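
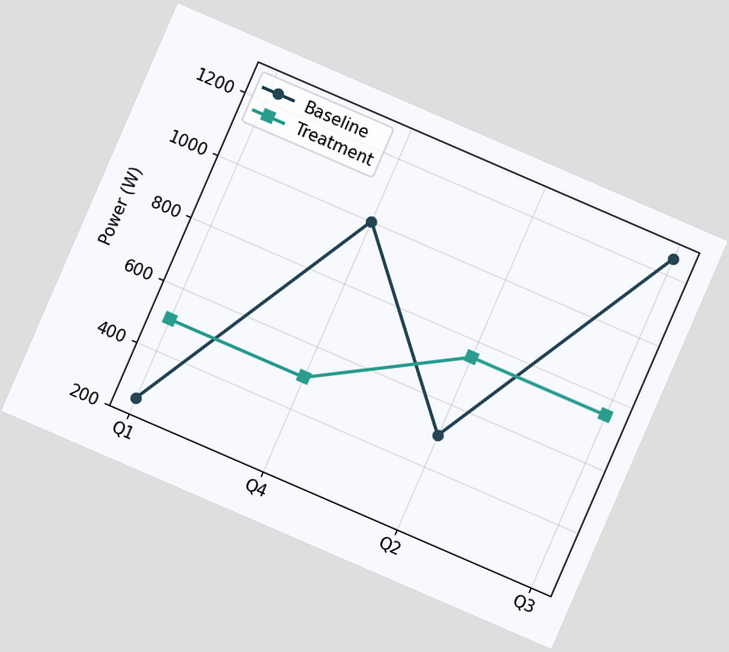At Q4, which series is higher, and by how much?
The chart is tilted about 23° clockwise. At Q4, Baseline sits above the other line by 500W.

Baseline, by 500W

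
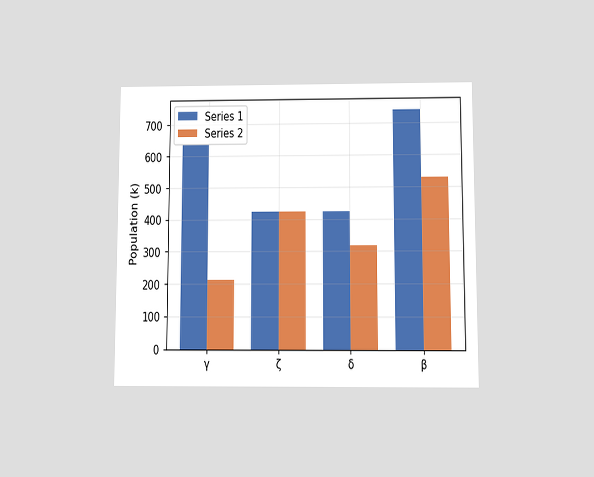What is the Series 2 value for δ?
318k

The chart is viewed at a slight angle. The Series 2 bar at δ reaches 318k on the y-axis.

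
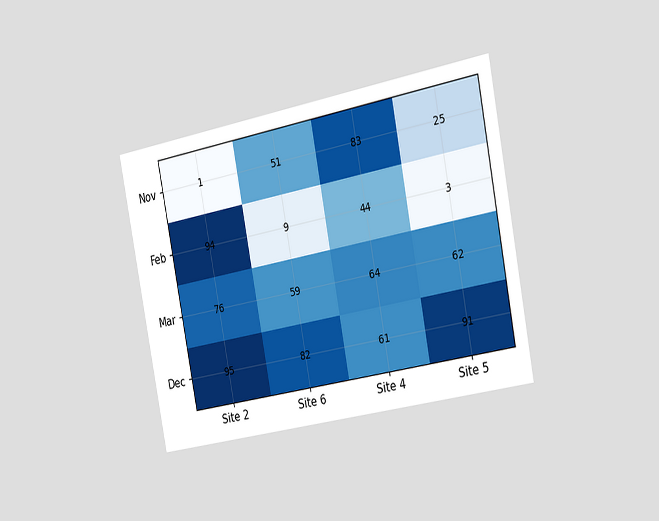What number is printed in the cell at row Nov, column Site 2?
1

The chart is tilted about 11° counter-clockwise and viewed slightly from the right. The (Nov, Site 2) cell reads 1.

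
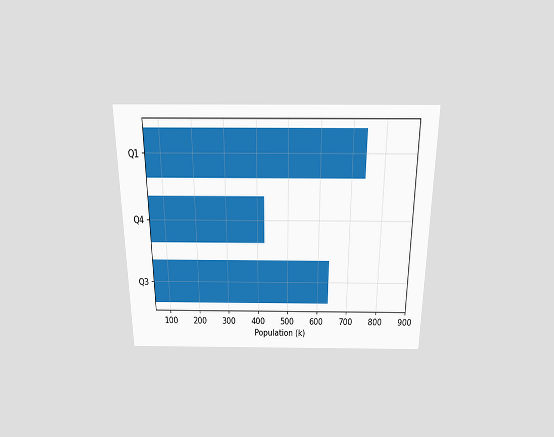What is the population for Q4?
424k

The chart is viewed slightly from above. Reading along the chart's x-axis, the Q4 bar reaches 424k.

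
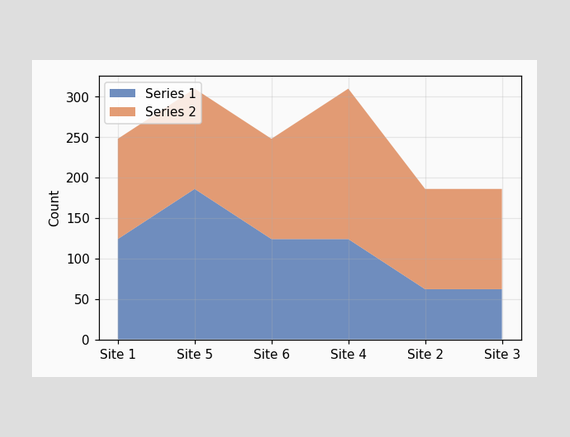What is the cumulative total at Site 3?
186

The stacked total at Site 3 reaches 186.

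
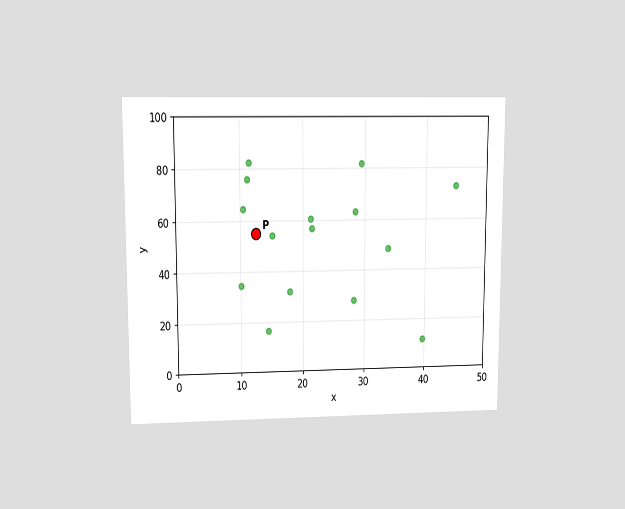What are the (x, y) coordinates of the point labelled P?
(12.5, 55)

The chart is viewed at a slight angle. Following the gridlines from P to each axis, P sits at (12.5, 55).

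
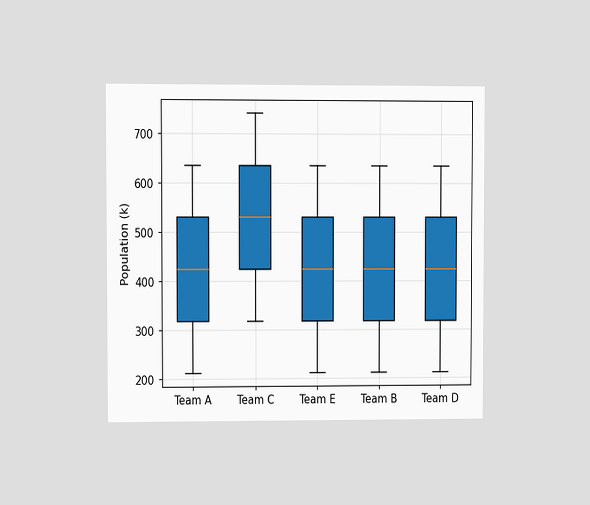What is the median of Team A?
424k

The chart is viewed at a slight angle. The median line in the Team A box sits at 424k.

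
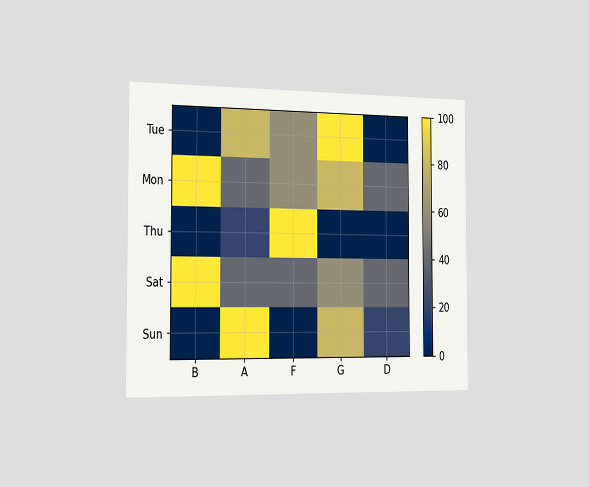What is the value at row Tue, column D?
0

The chart is viewed slightly from the left. Matching cell (Tue, D) against the colorbar gives 0.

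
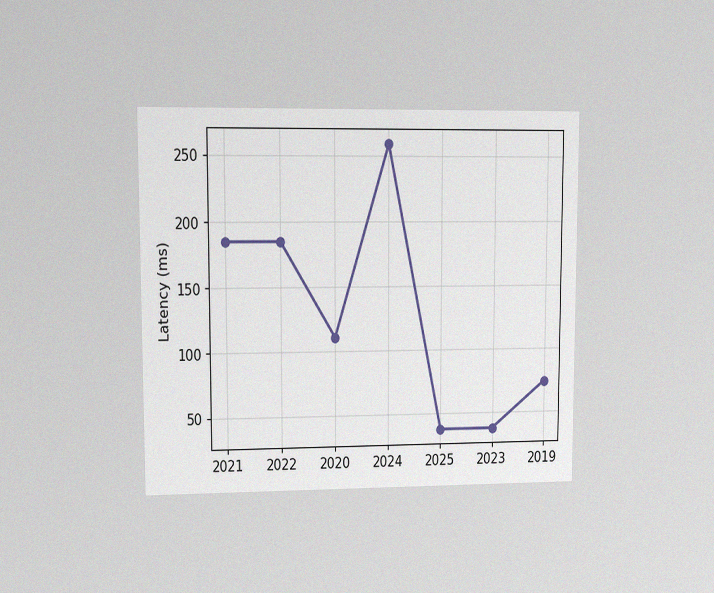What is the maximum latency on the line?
259ms

The chart is viewed at a slight angle, with some photo noise. The highest point is at 2024, and reading across to the y-axis gives 259ms.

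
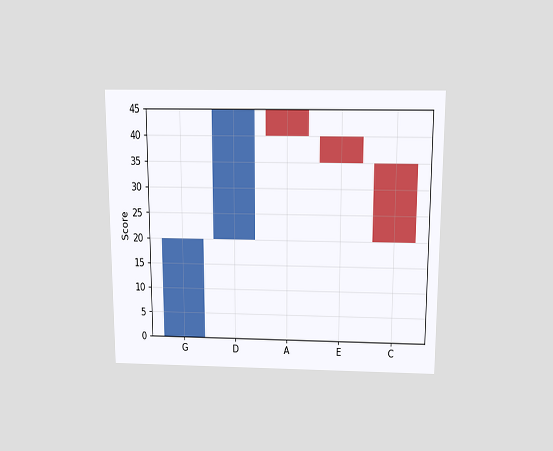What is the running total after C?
The chart is viewed slightly from above. After C the running total reaches 20.

20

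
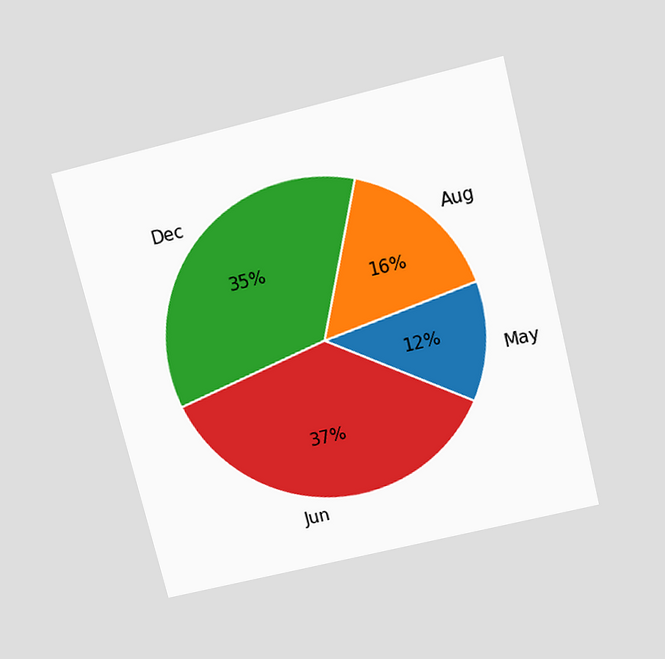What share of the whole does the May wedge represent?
12%

The chart is tilted about 14° counter-clockwise and viewed slightly from above. The May slice takes up 12% of the pie.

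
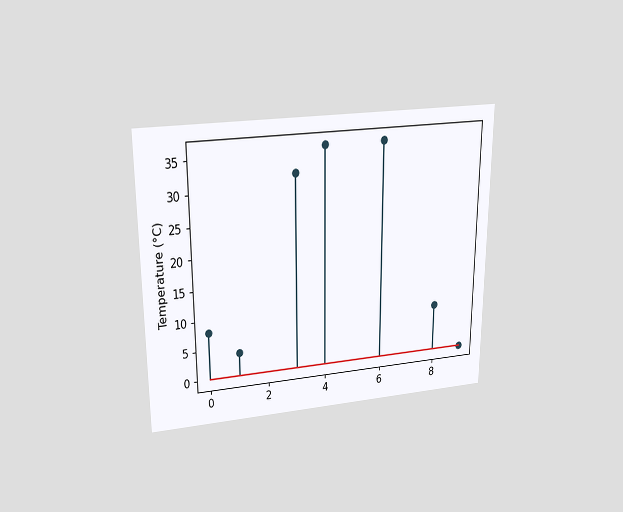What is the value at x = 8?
8°C

The chart is viewed slightly from above. The stem at x=8 reaches 8°C.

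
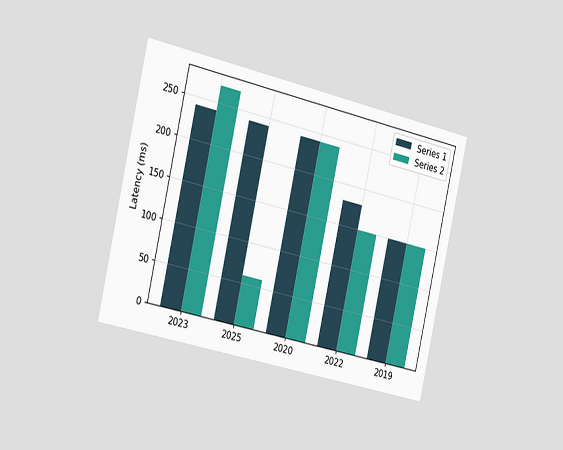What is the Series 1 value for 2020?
240ms

The chart is tilted about 13° clockwise and viewed slightly from the left. The Series 1 bar at 2020 reaches 240ms on the y-axis.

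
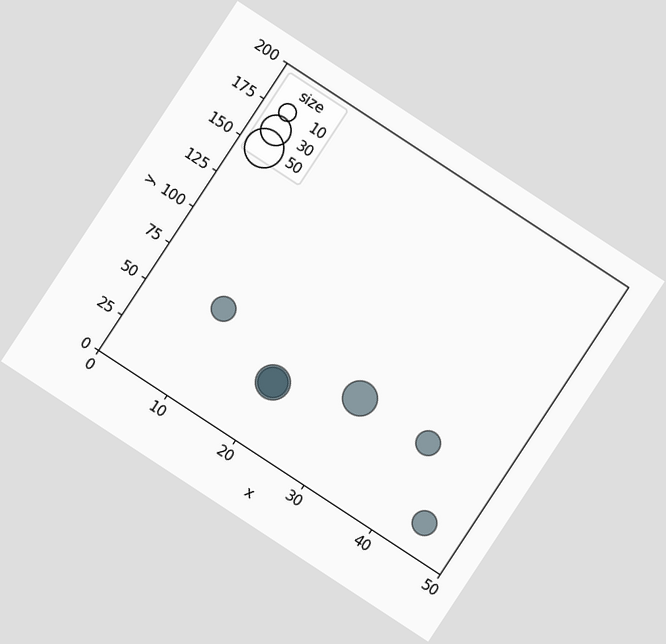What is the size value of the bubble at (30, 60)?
40

The chart is tilted about 33° clockwise. Matching the bubble at (30, 60) against the size legend gives 40.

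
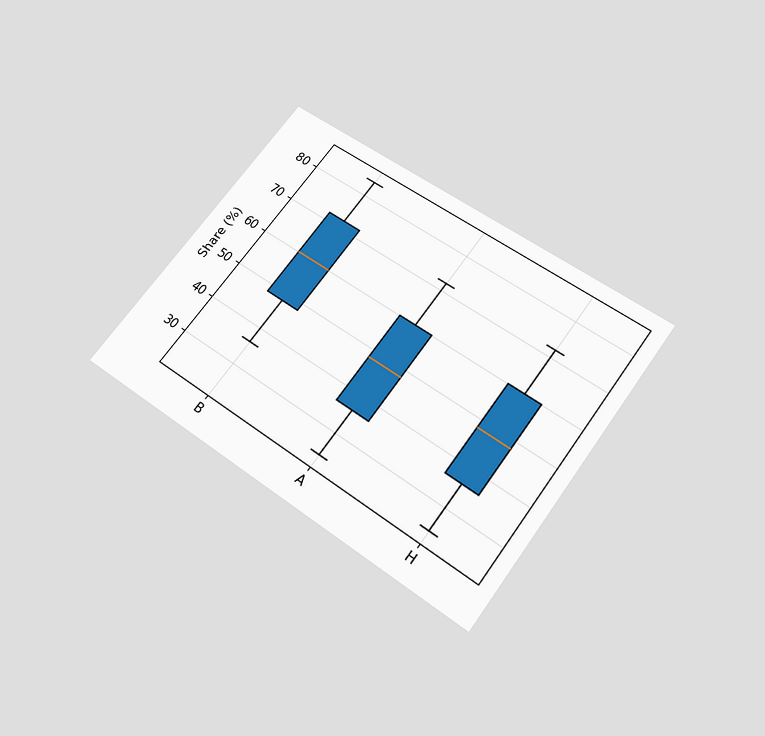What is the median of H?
48%

The chart is tilted about 37° clockwise and viewed slightly from below. The median line in the H box sits at 48%.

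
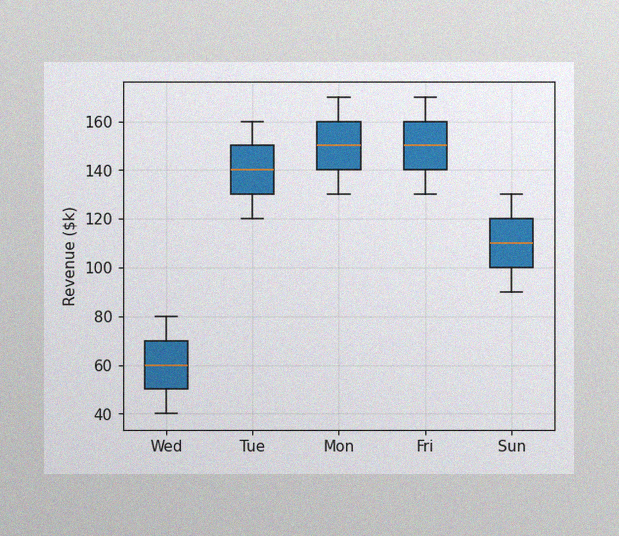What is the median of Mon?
The image has some photo noise and uneven lighting. The median line in the Mon box sits at $150k.

$150k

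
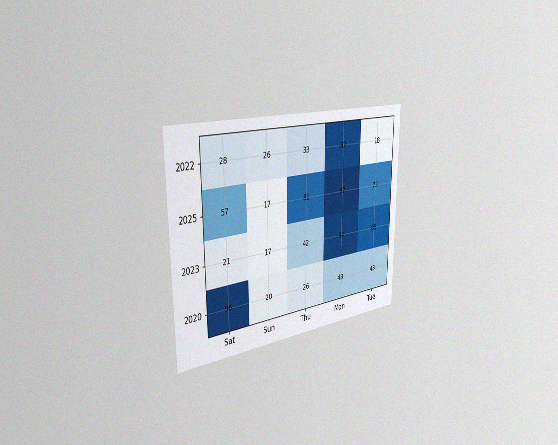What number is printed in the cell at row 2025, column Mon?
97

The chart is viewed slightly from the left, with some photo noise. The (2025, Mon) cell reads 97.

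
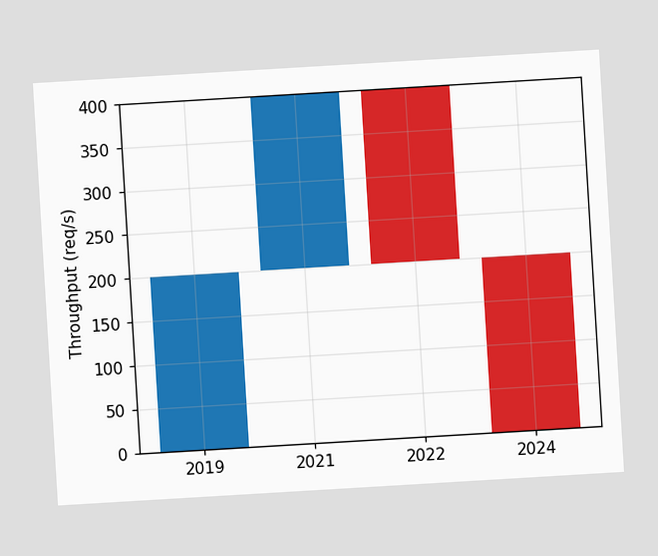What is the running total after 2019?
200req/s

The chart is tilted about 3° counter-clockwise. After 2019 the running total reaches 200req/s.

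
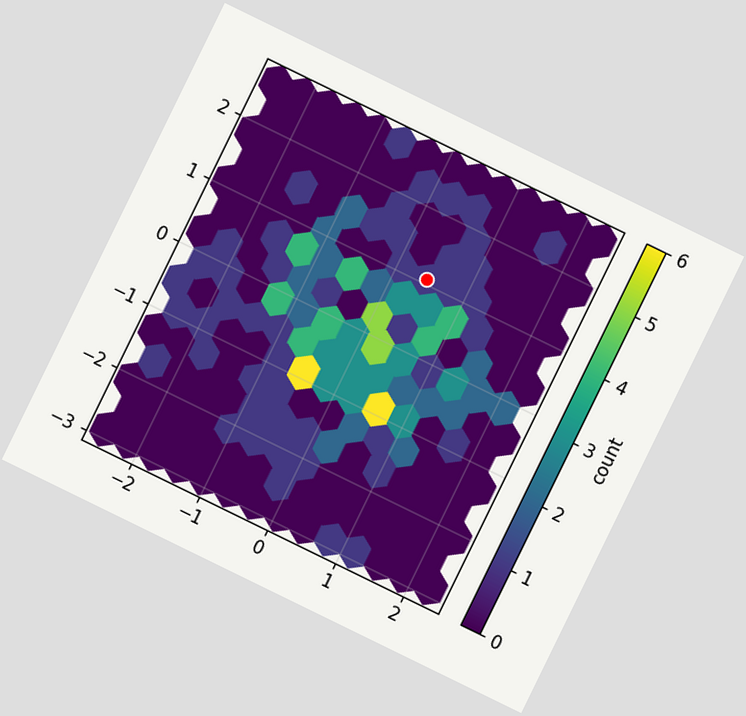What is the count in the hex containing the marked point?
1

The chart is tilted about 26° clockwise. The marked hex reads 1 on the colorbar.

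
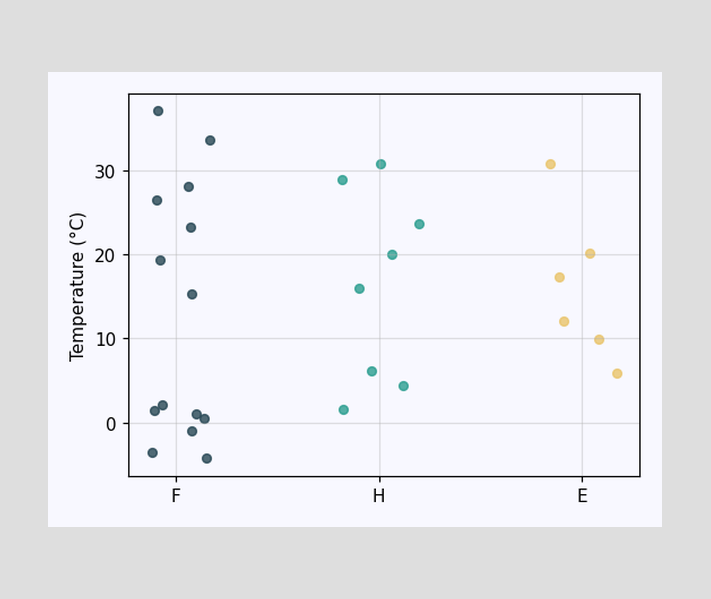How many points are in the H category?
8

Counting the markers in the H column gives 8.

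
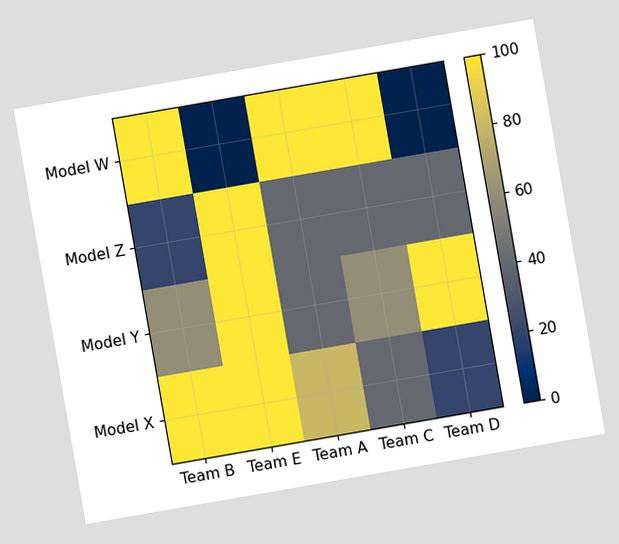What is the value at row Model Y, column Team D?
The chart is tilted about 10° counter-clockwise. Matching cell (Model Y, Team D) against the colorbar gives 100.

100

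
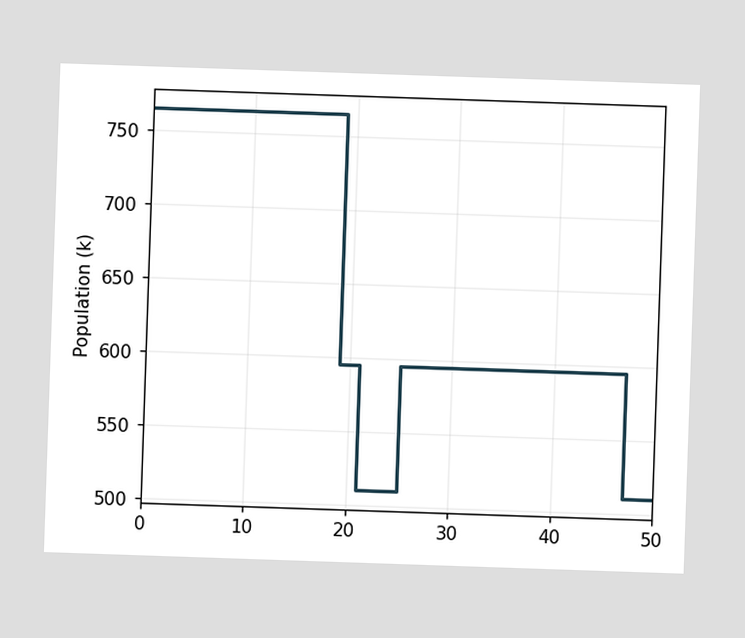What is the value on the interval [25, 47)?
595k

On [25, 47) the step sits at 595k.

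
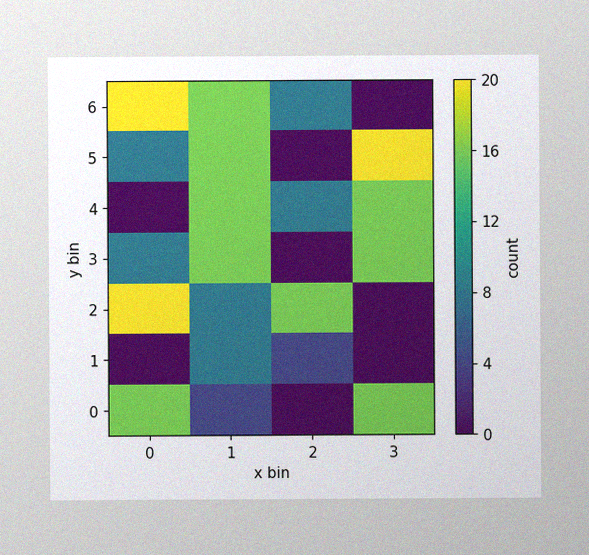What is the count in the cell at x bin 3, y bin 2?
0

The image has some photo noise and uneven lighting. Matching the cell (3, 2) against the colorbar gives 0.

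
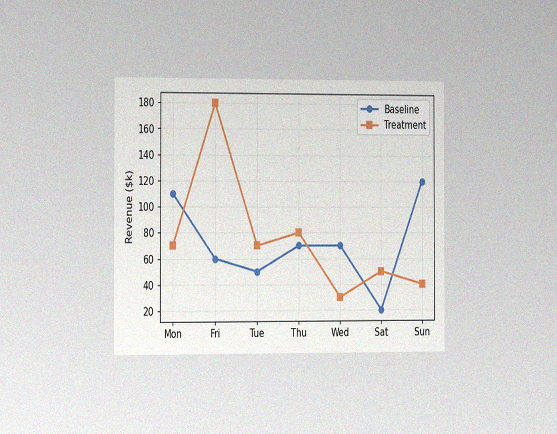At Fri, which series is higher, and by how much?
The chart is viewed slightly from the left, with some photo noise. At Fri, Treatment sits above the other line by $120k.

Treatment, by $120k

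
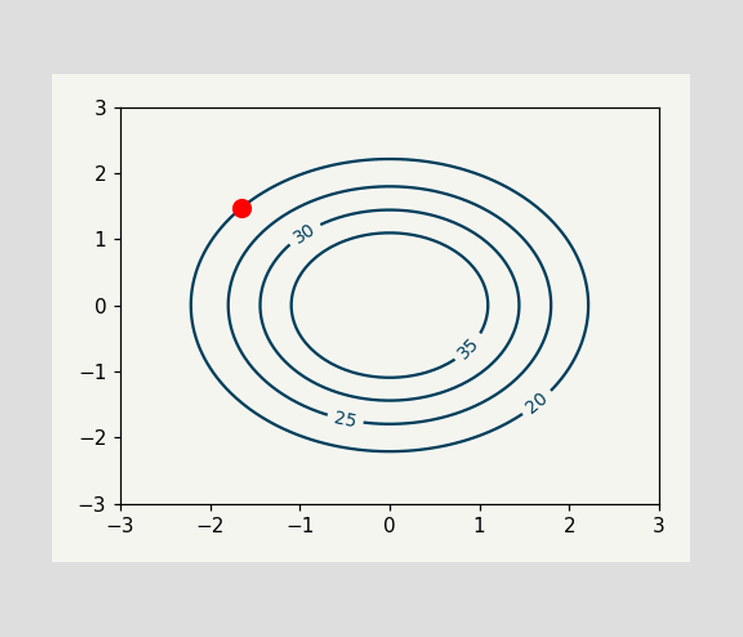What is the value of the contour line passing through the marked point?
20

The marked point sits on the contour labelled 20.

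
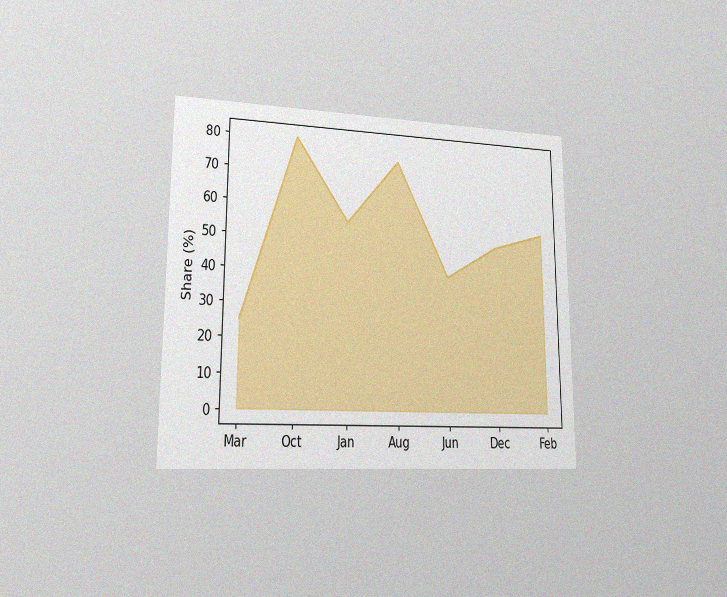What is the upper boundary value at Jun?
40%

The chart is viewed at a slight angle, with some photo noise. At Jun the upper boundary is at 40%.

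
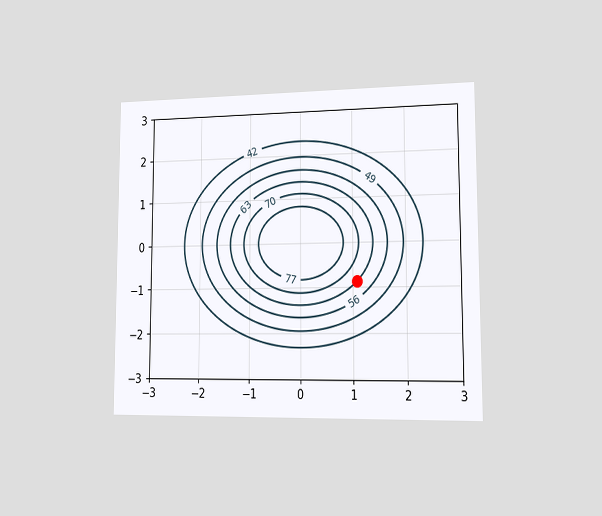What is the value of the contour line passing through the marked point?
The chart is viewed slightly from the right. The marked point sits on the contour labelled 63.

63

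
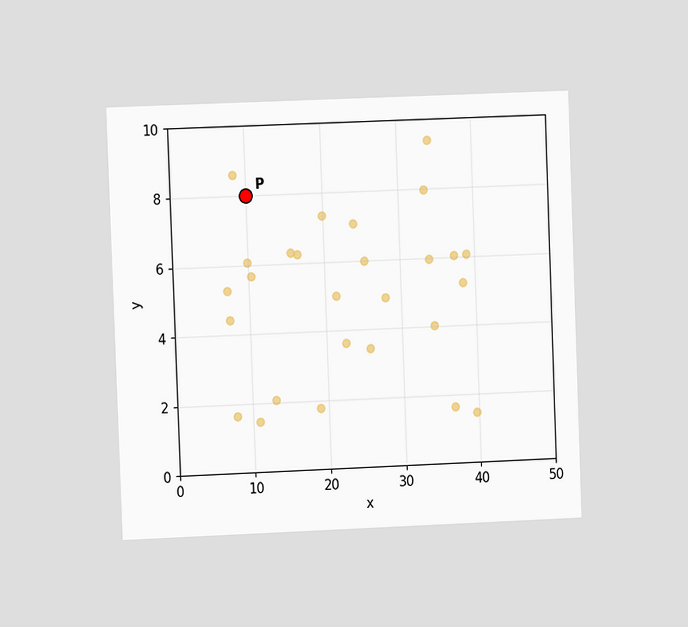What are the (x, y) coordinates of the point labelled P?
(10, 8)

The chart is tilted about 2° counter-clockwise and viewed at a slight angle. Following the gridlines from P to each axis, P sits at (10, 8).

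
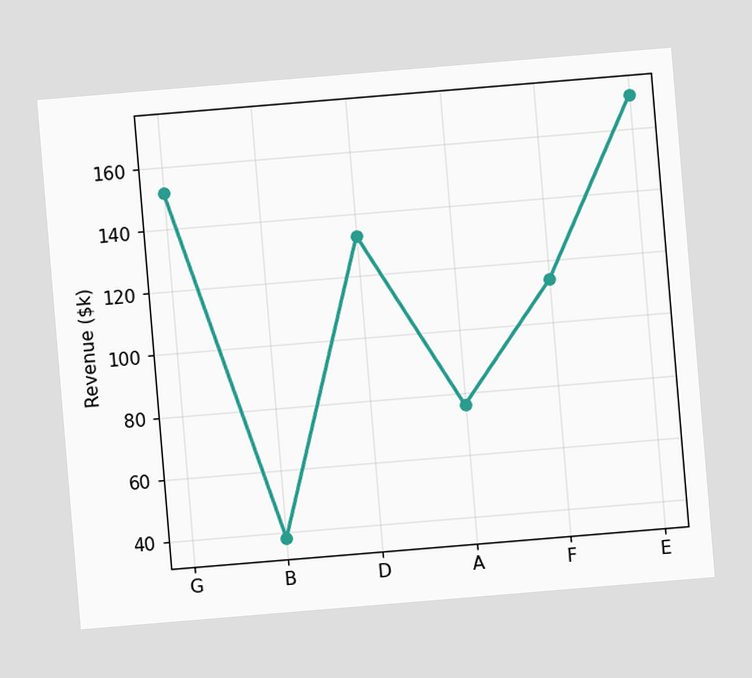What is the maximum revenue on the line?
The chart is tilted about 5° counter-clockwise. The highest point is at E, and reading across to the y-axis gives $171k.

$171k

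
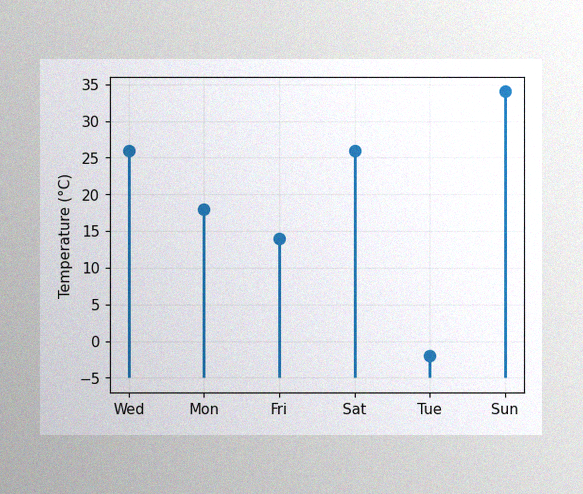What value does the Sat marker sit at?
The image has some photo noise and uneven lighting. The Sat marker sits at 26°C.

26°C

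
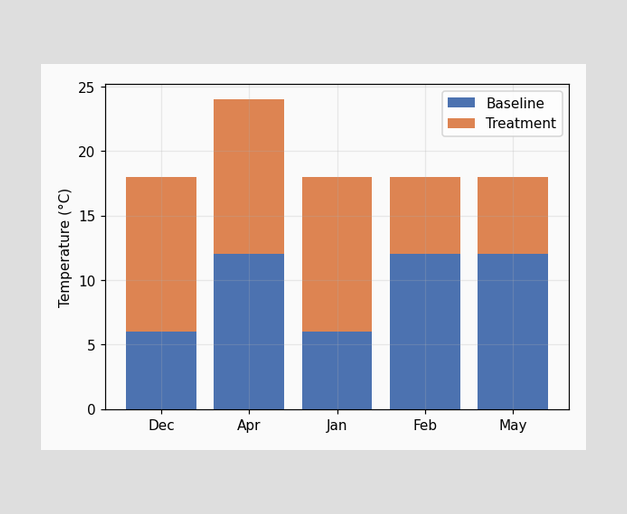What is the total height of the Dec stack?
The Dec stack's top reaches 18°C on the y-axis.

18°C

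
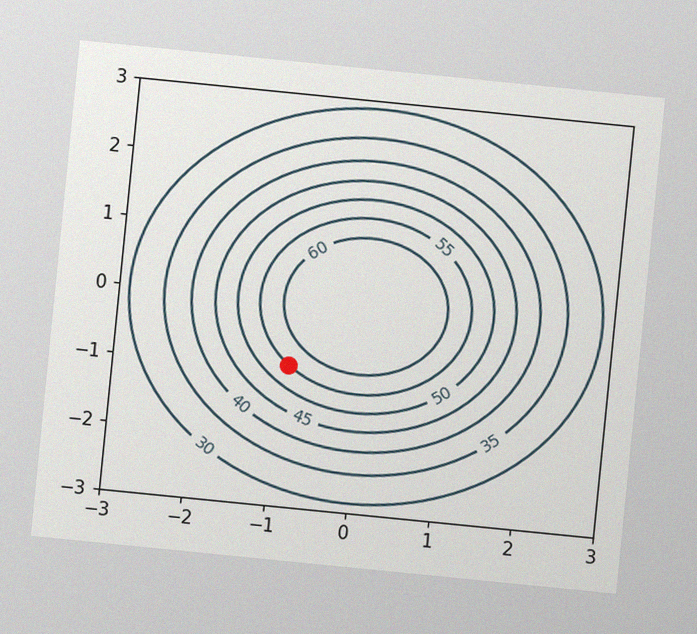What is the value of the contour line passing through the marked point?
55

The chart is tilted about 6° clockwise, with some photo noise. The marked point sits on the contour labelled 55.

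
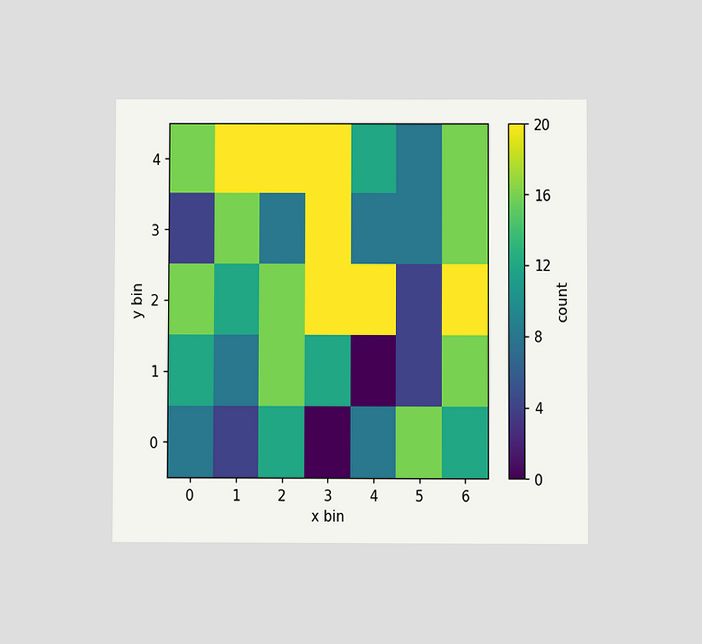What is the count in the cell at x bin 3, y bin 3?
20

The chart is viewed at a slight angle. Matching the cell (3, 3) against the colorbar gives 20.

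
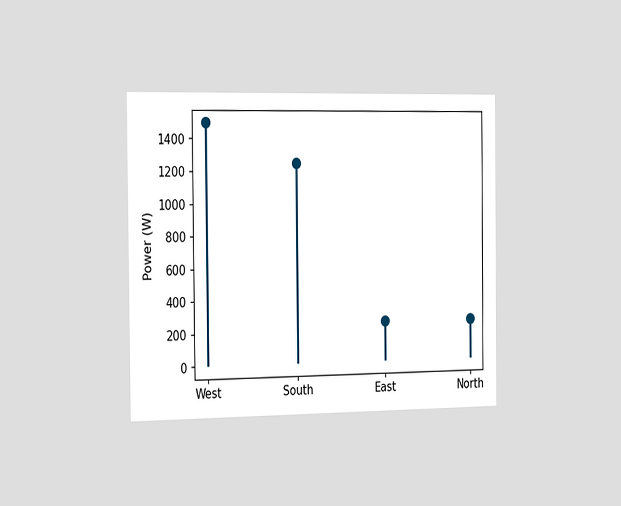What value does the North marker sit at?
250W

The chart is viewed slightly from the left. The North marker sits at 250W.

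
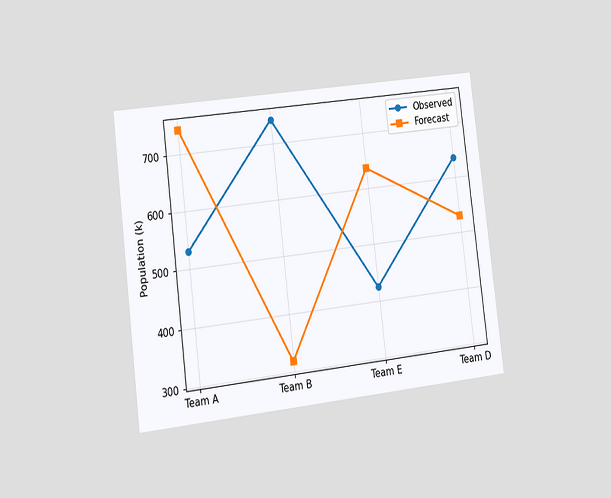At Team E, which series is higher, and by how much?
Forecast, by 212k

The chart is tilted about 7° counter-clockwise and viewed slightly from the left. At Team E, Forecast sits above the other line by 212k.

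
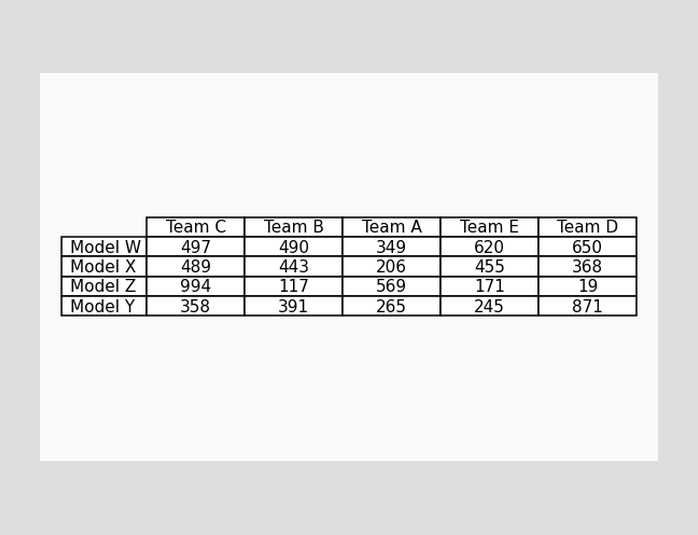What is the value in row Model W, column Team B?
490

The (Model W, Team B) cell reads 490.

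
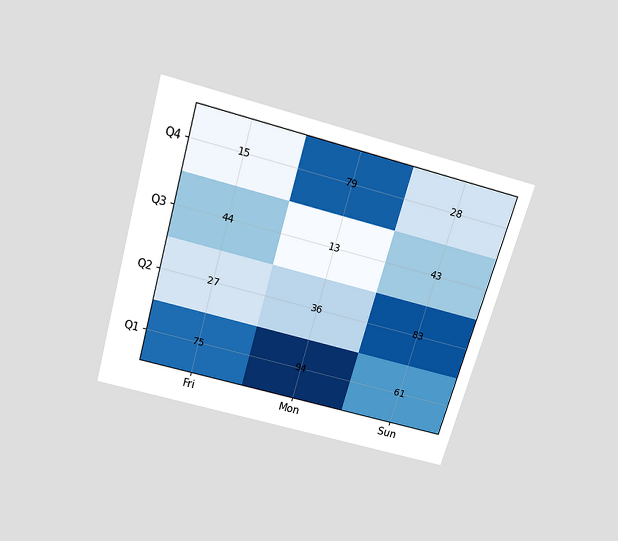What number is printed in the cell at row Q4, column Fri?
15

The chart is tilted about 16° clockwise and viewed slightly from above. The (Q4, Fri) cell reads 15.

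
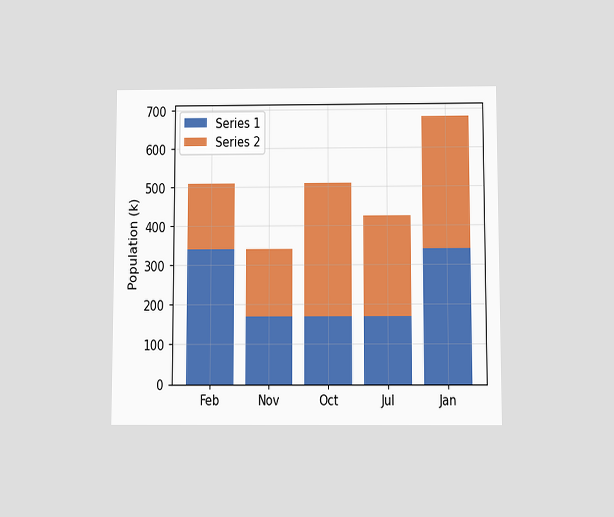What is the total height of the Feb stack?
The chart is viewed slightly from below. The Feb stack's top reaches 510k on the y-axis.

510k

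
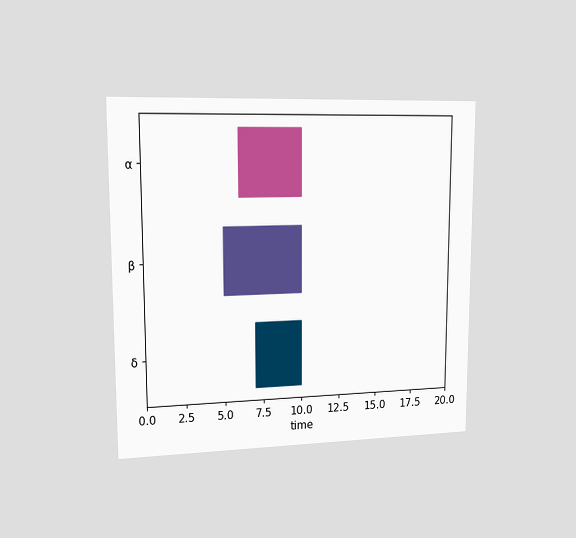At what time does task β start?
The chart is viewed slightly from the left. The β bar begins at t=5.

5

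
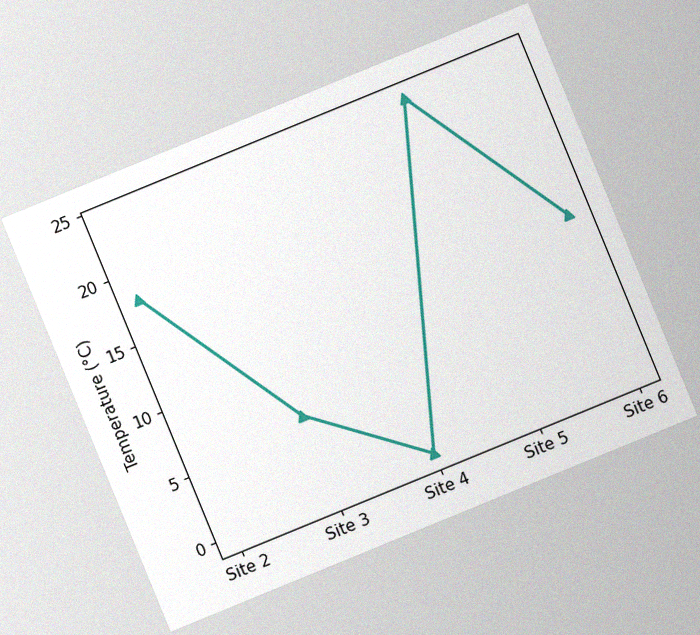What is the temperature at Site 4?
The chart is tilted about 22° counter-clockwise, with some photo noise. At Site 4, the line is at 0°C.

0°C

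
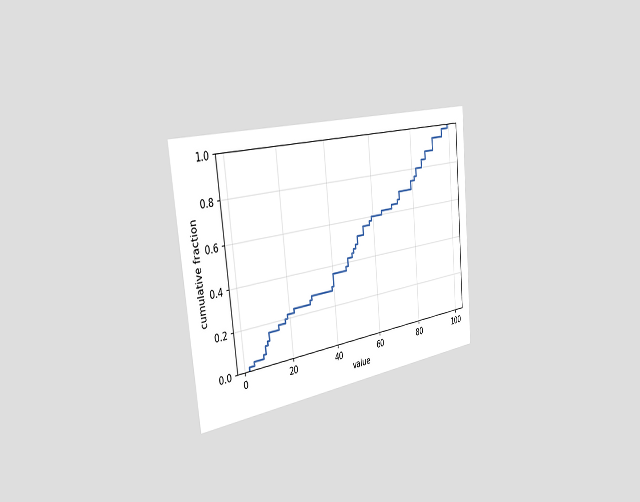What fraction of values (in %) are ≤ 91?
94%

The chart is tilted about 6° counter-clockwise and viewed slightly from the left. At x=91 the ECDF step is at 94%.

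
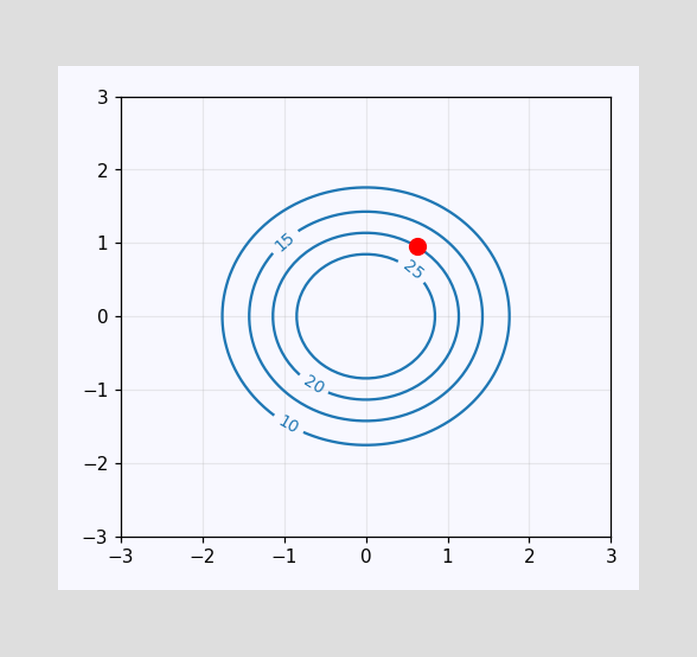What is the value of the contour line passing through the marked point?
The marked point sits on the contour labelled 20.

20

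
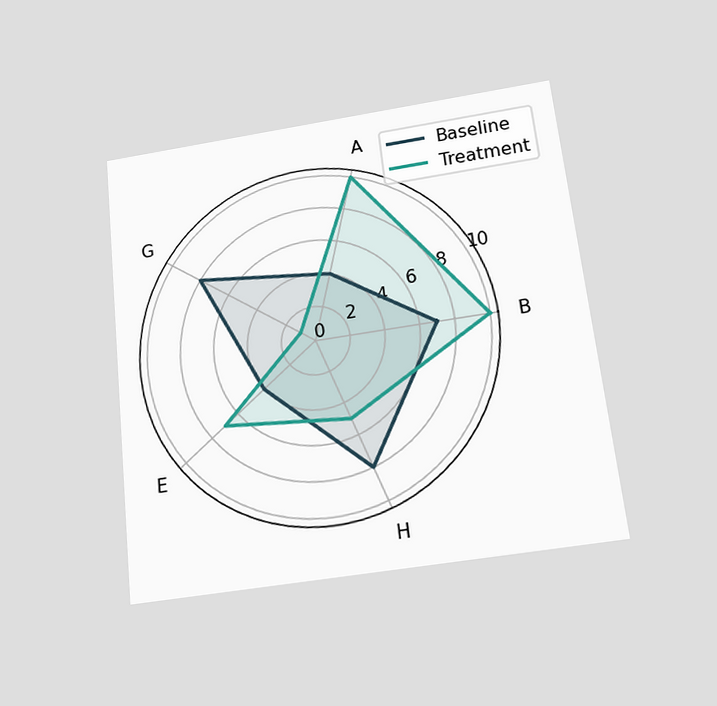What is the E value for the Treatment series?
The chart is tilted about 6° counter-clockwise and viewed slightly from below. On the E axis, Treatment reaches 7.

7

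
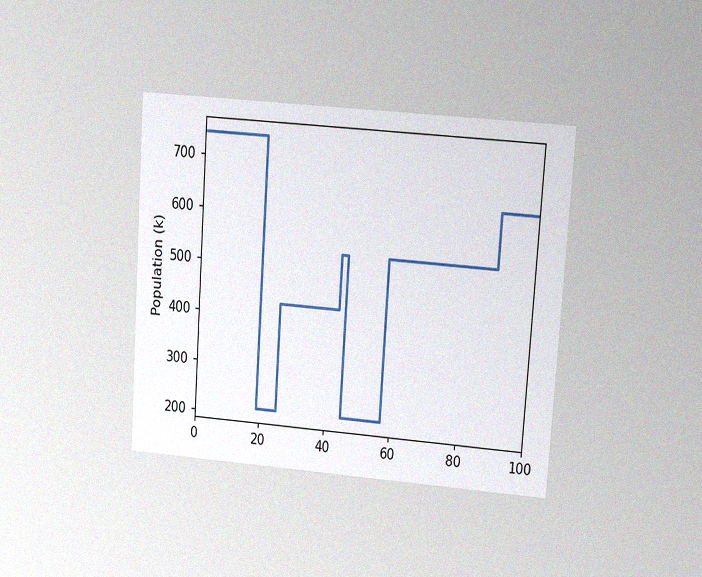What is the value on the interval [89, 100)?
The chart is tilted about 4° clockwise and viewed at a slight angle, with some photo noise. On [89, 100) the step sits at 636k.

636k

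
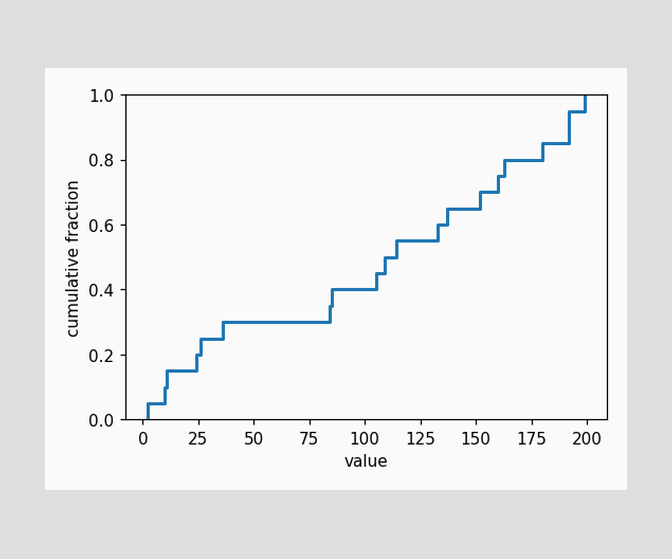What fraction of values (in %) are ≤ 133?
At x=133 the ECDF step is at 60%.

60%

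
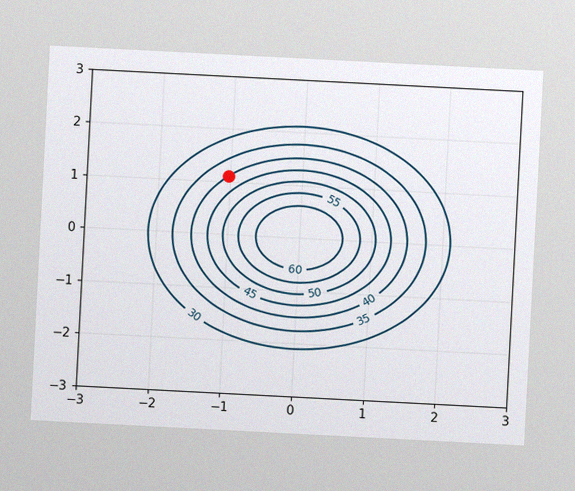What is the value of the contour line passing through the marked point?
40

The chart is tilted about 3° clockwise, with some photo noise. The marked point sits on the contour labelled 40.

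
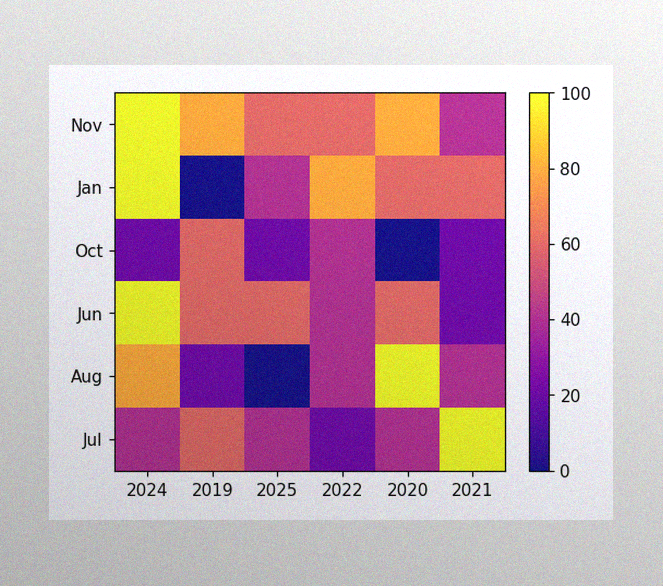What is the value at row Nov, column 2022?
The image has some photo noise and uneven lighting. Matching cell (Nov, 2022) against the colorbar gives 60.

60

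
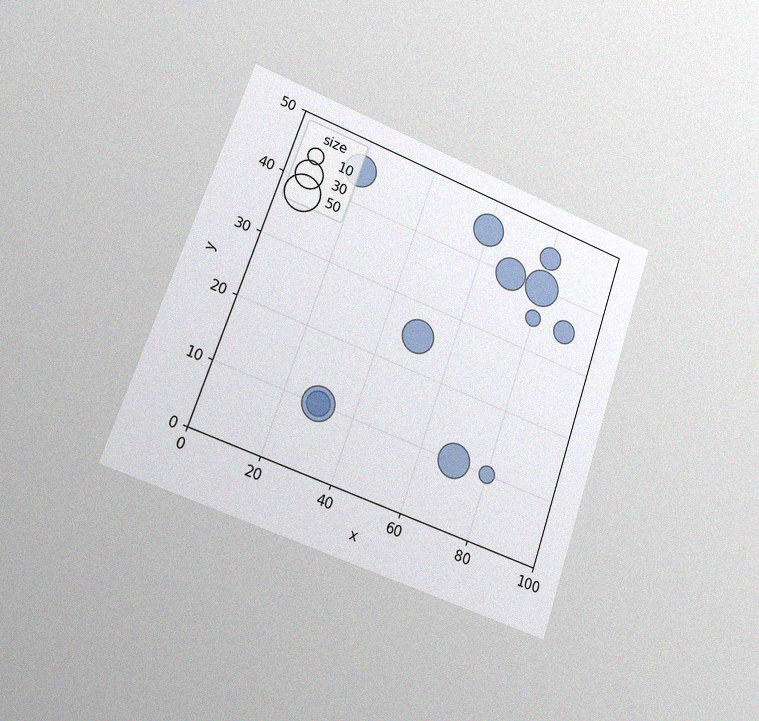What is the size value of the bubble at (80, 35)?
10

The chart is tilted about 19° clockwise and viewed slightly from the left, with some photo noise. Matching the bubble at (80, 35) against the size legend gives 10.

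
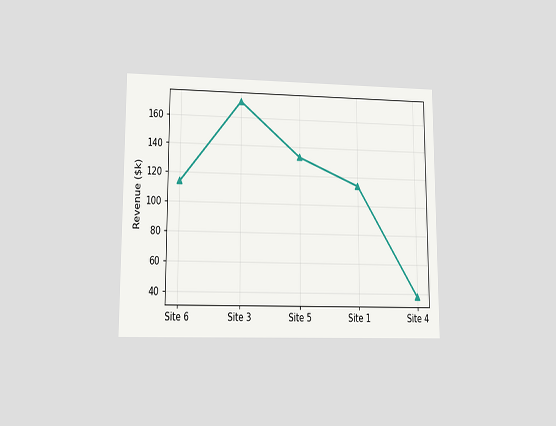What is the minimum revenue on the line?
The chart is viewed at a slight angle. The lowest point is at Site 4, and reading across to the y-axis gives $38k.

$38k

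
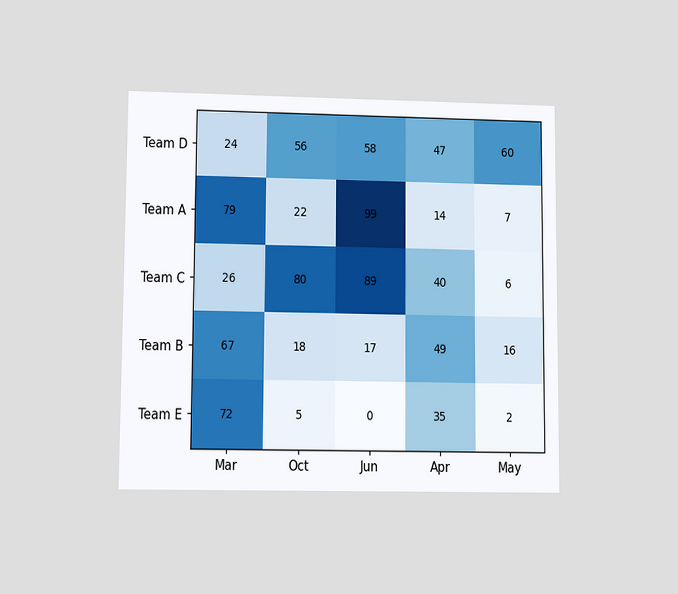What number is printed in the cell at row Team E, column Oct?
The chart is viewed at a slight angle. The (Team E, Oct) cell reads 5.

5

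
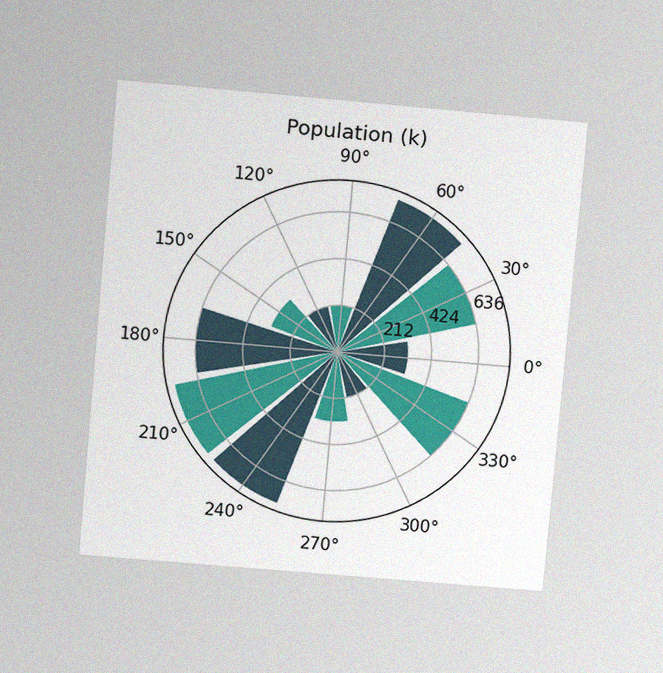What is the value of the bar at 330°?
636k

The chart is tilted about 5° clockwise and viewed at a slight angle, with some photo noise. The bar at 330° reaches 636k on the radial axis.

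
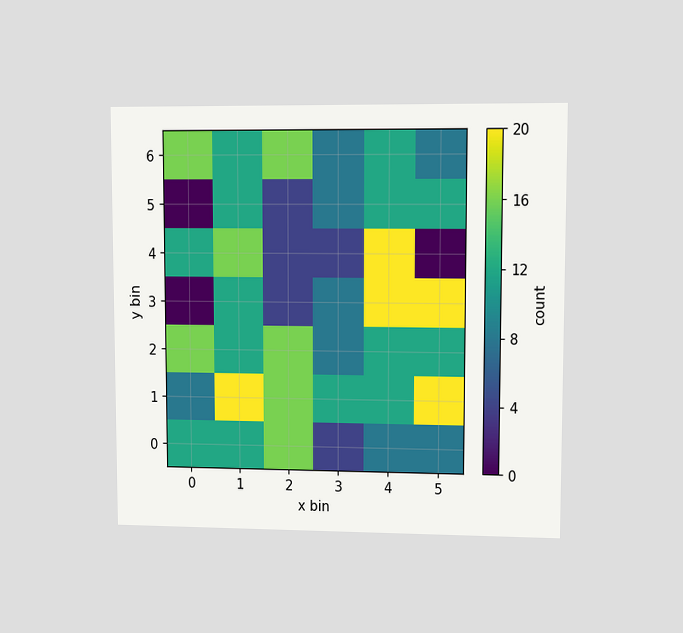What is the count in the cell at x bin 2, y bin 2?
16

The chart is viewed at a slight angle. Matching the cell (2, 2) against the colorbar gives 16.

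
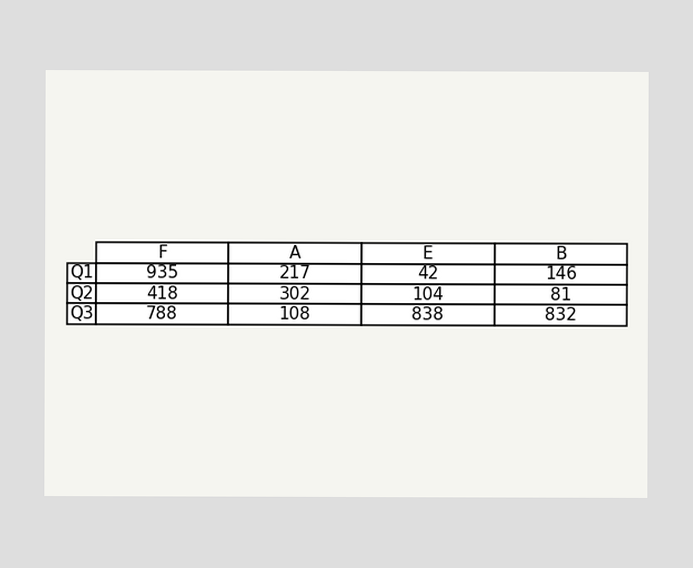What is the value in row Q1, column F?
The (Q1, F) cell reads 935.

935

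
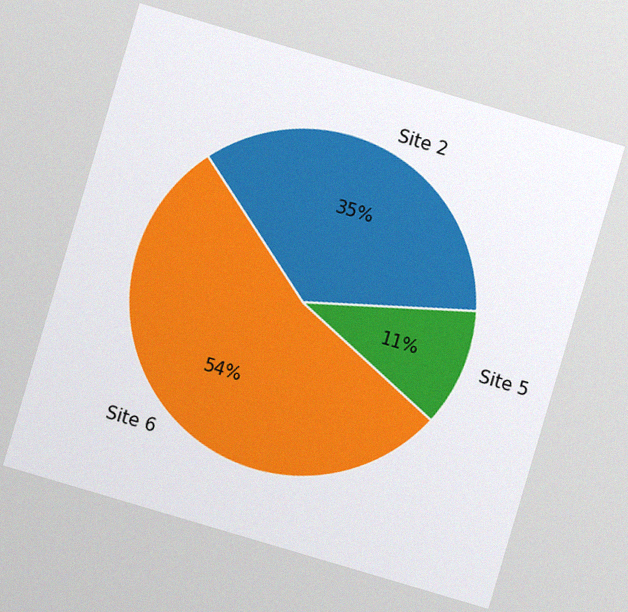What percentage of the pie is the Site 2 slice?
The chart is tilted about 16° clockwise, with some photo noise. The Site 2 slice takes up 35% of the pie.

35%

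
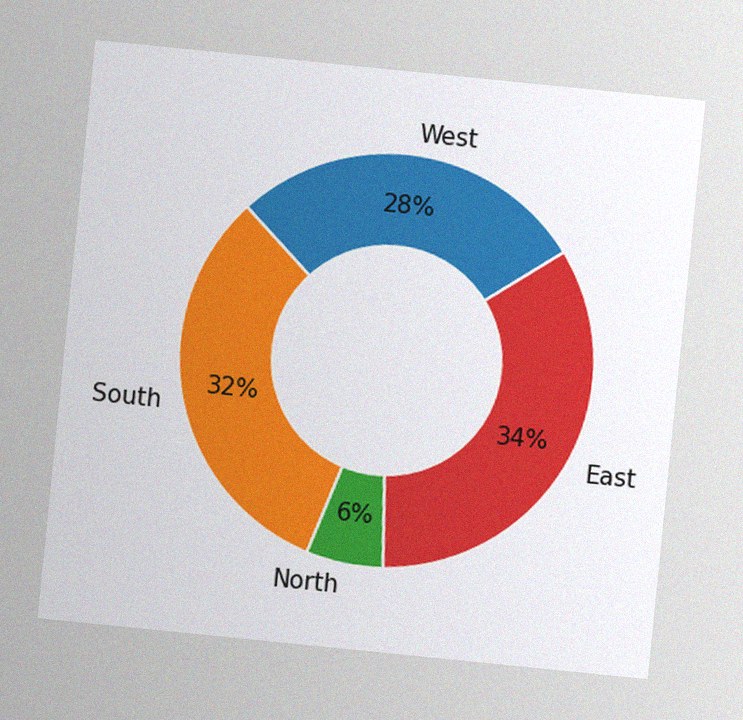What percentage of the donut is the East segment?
The chart is tilted about 6° clockwise, with some photo noise. The East segment takes up 34% of the ring.

34%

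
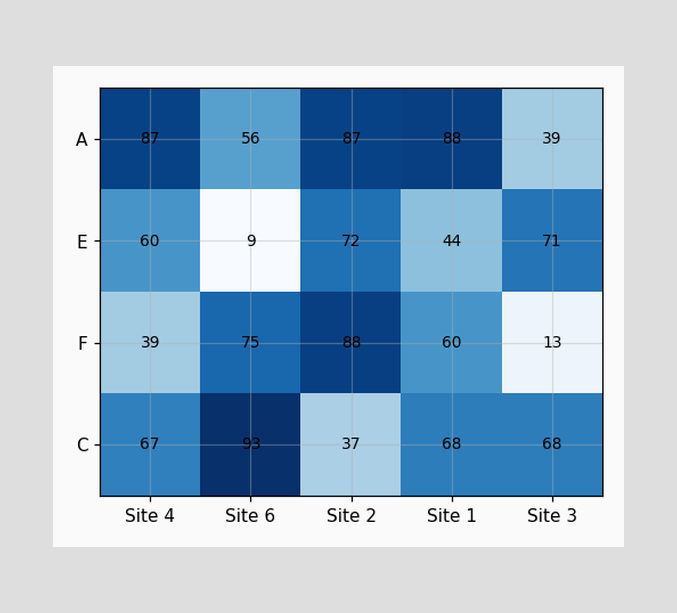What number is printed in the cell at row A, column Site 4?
The (A, Site 4) cell reads 87.

87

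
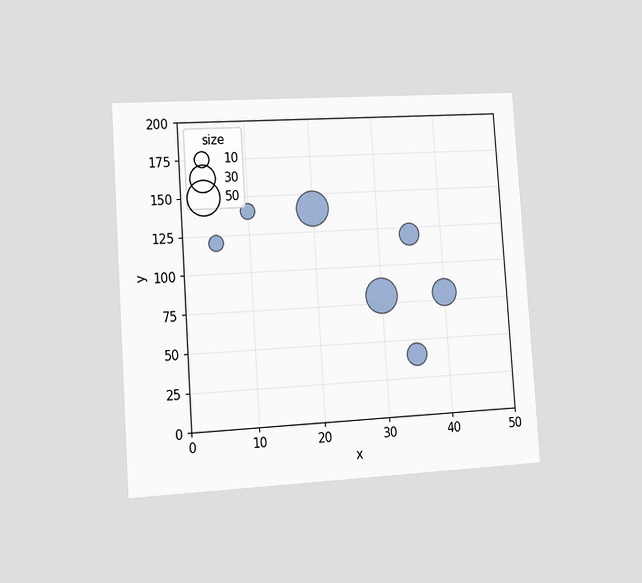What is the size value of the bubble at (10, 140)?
The chart is tilted about 4° counter-clockwise and viewed slightly from the left. Matching the bubble at (10, 140) against the size legend gives 10.

10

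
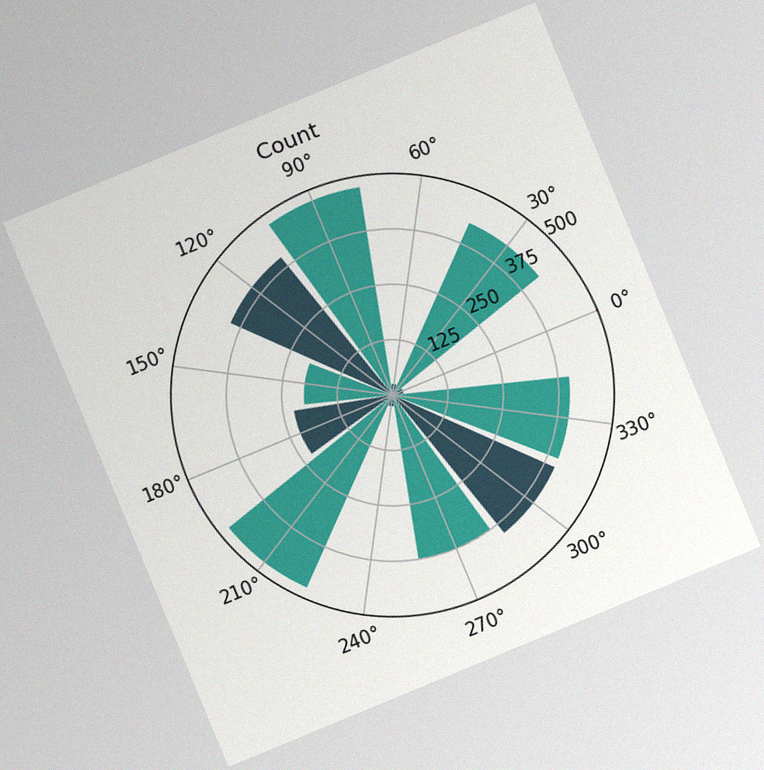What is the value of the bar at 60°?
The chart is tilted about 23° counter-clockwise, with some photo noise. The bar at 60° reaches 25 on the radial axis.

25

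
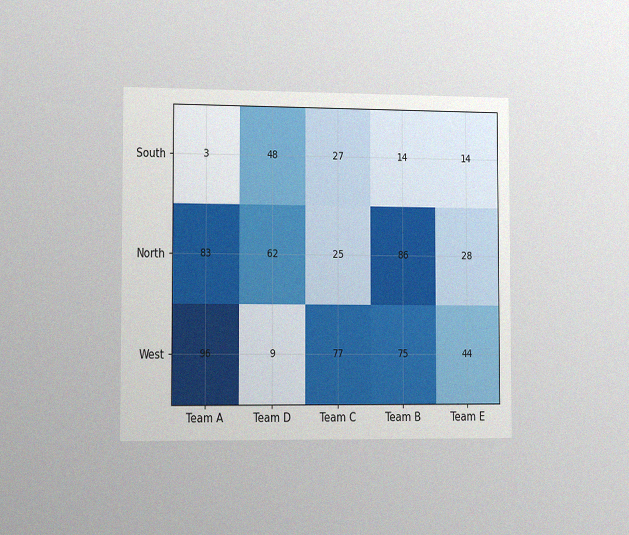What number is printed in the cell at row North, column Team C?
The chart is viewed slightly from the left, with some photo noise. The (North, Team C) cell reads 25.

25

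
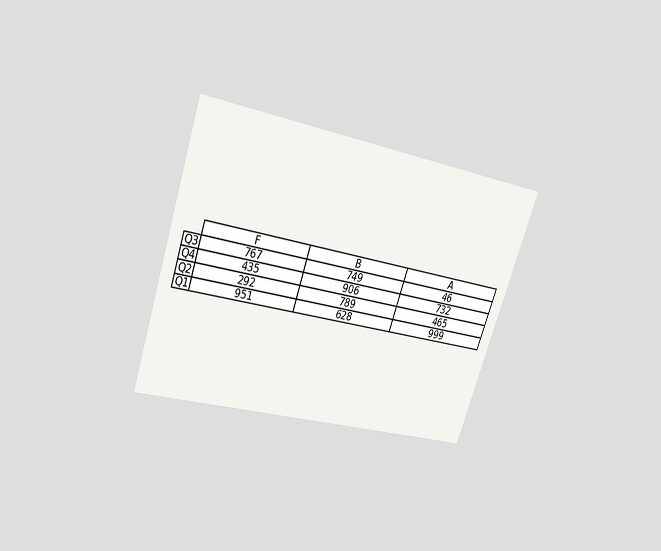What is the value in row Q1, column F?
951

The chart is tilted about 19° clockwise and viewed slightly from above. The (Q1, F) cell reads 951.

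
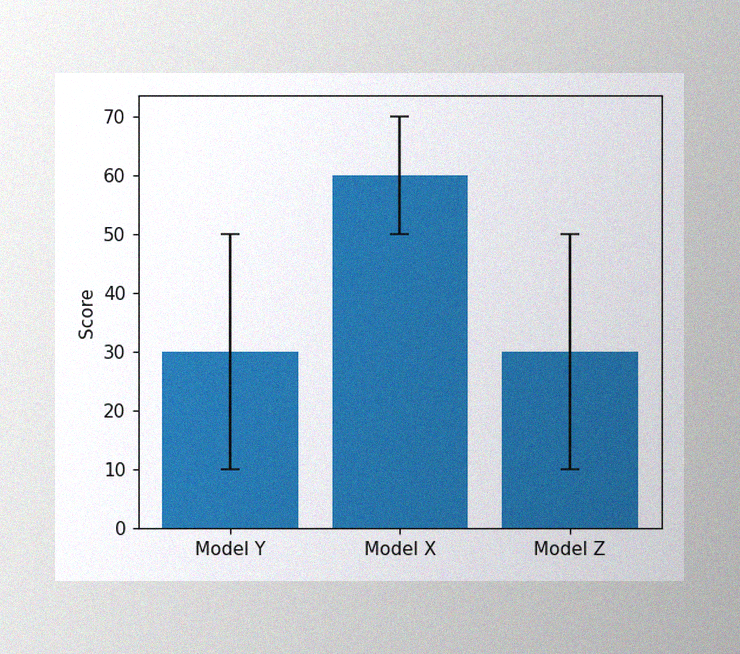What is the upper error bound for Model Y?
50

The image has some photo noise and uneven lighting. The Model Y bar's upper whisker reaches 50.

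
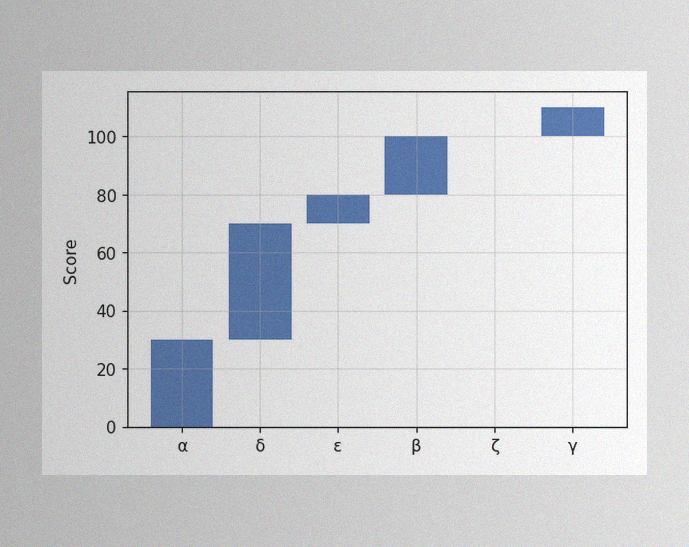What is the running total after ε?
The image has some photo noise and uneven lighting. After ε the running total reaches 80.

80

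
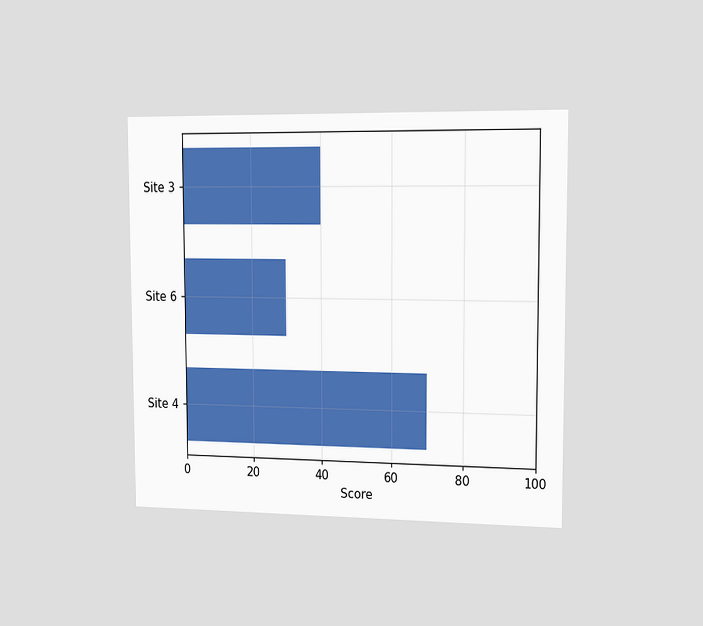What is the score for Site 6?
30

The chart is viewed slightly from the right. Reading along the chart's x-axis, the Site 6 bar reaches 30.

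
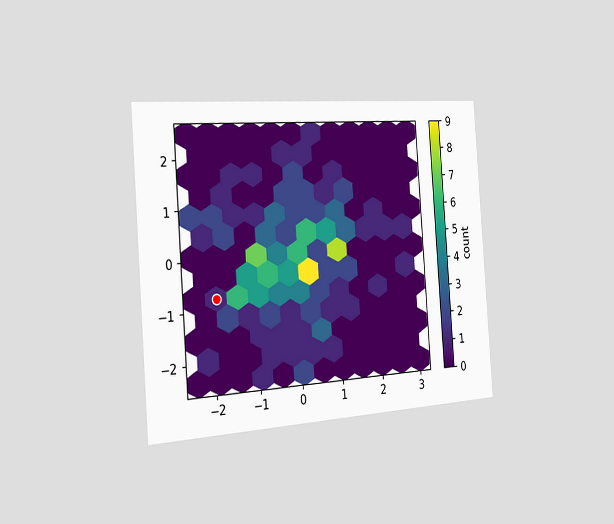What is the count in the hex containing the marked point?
1

The chart is tilted about 4° counter-clockwise and viewed slightly from the left. The marked hex reads 1 on the colorbar.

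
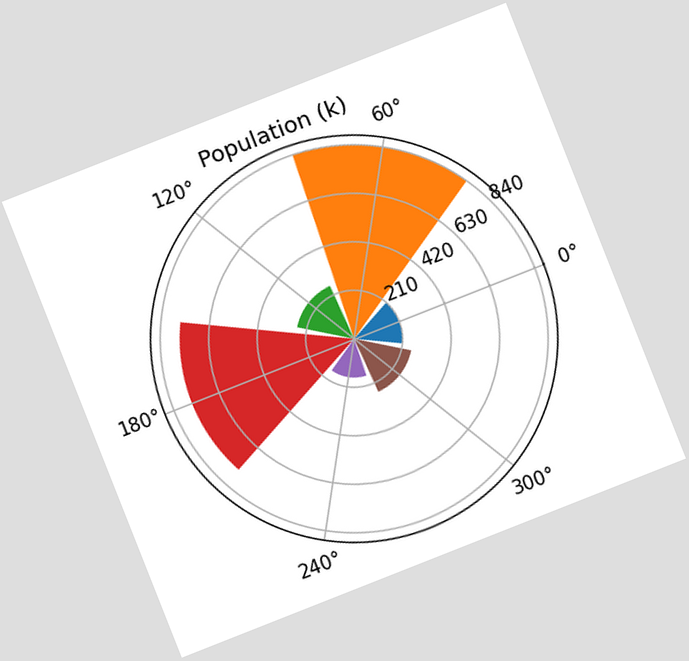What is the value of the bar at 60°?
The chart is tilted about 22° counter-clockwise. The bar at 60° reaches 840k on the radial axis.

840k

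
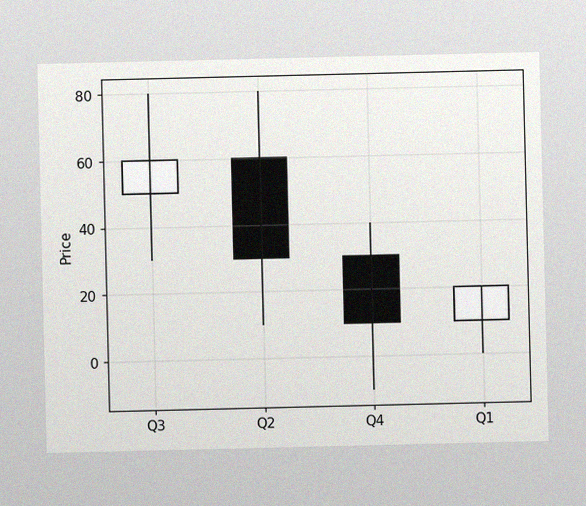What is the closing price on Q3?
The image has some photo noise and uneven lighting. The Q3 candle closes at 60.

60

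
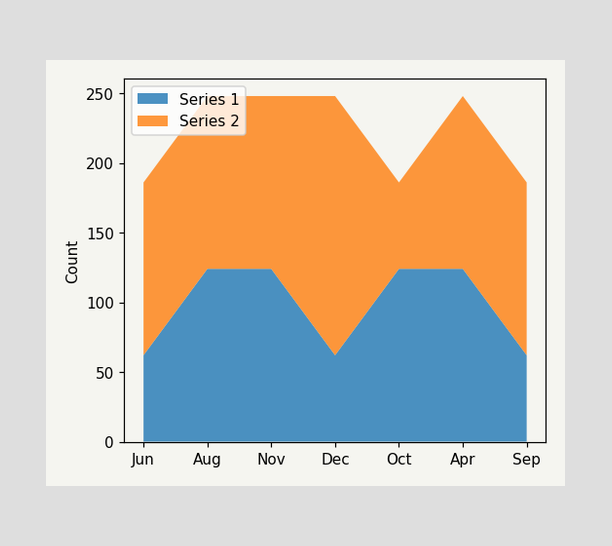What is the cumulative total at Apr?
248

The stacked total at Apr reaches 248.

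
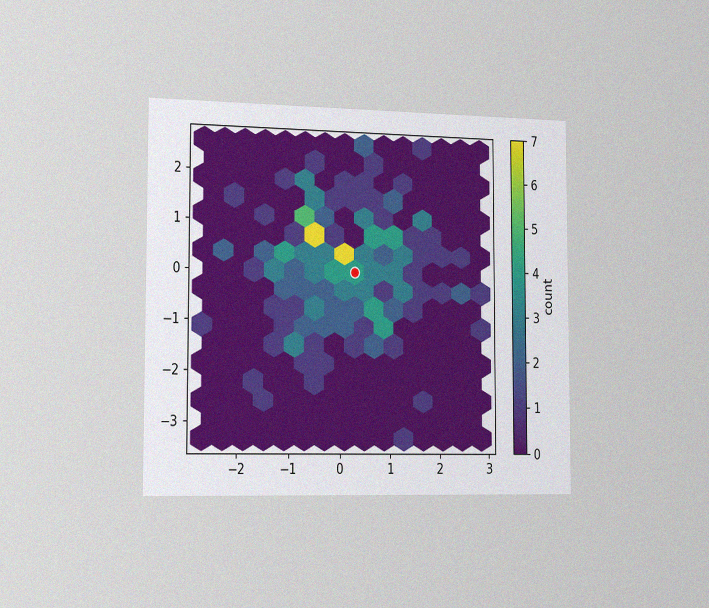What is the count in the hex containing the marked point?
The chart is viewed slightly from the left, with some photo noise. The marked hex reads 4 on the colorbar.

4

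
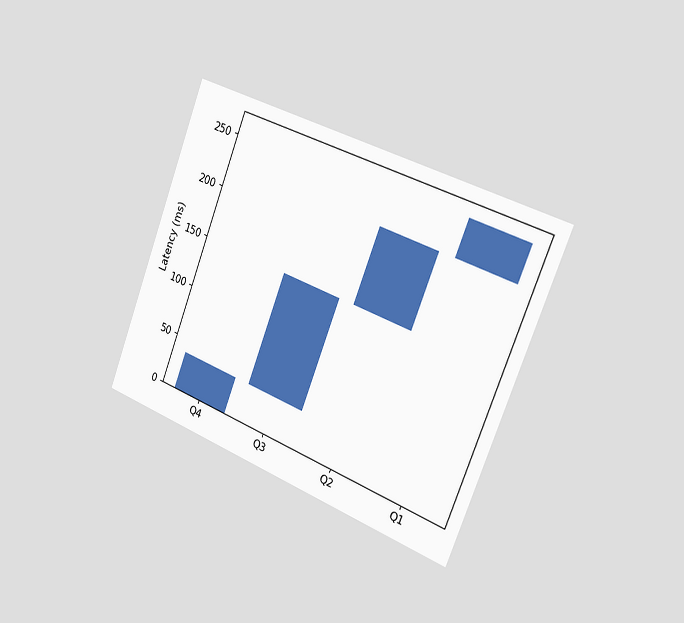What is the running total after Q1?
259ms

The chart is tilted about 21° clockwise and viewed slightly from the right. After Q1 the running total reaches 259ms.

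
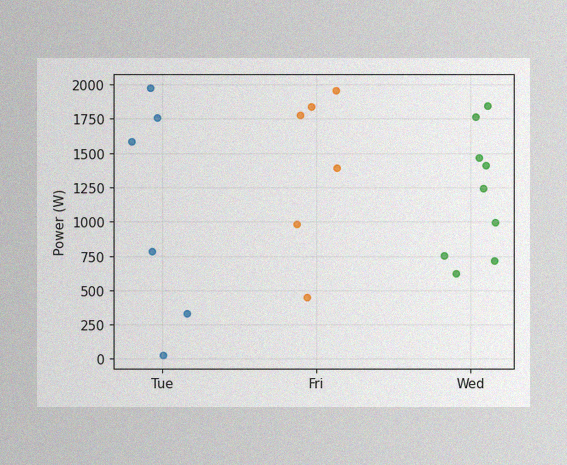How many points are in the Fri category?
6

The image has some photo noise and uneven lighting. Counting the markers in the Fri column gives 6.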